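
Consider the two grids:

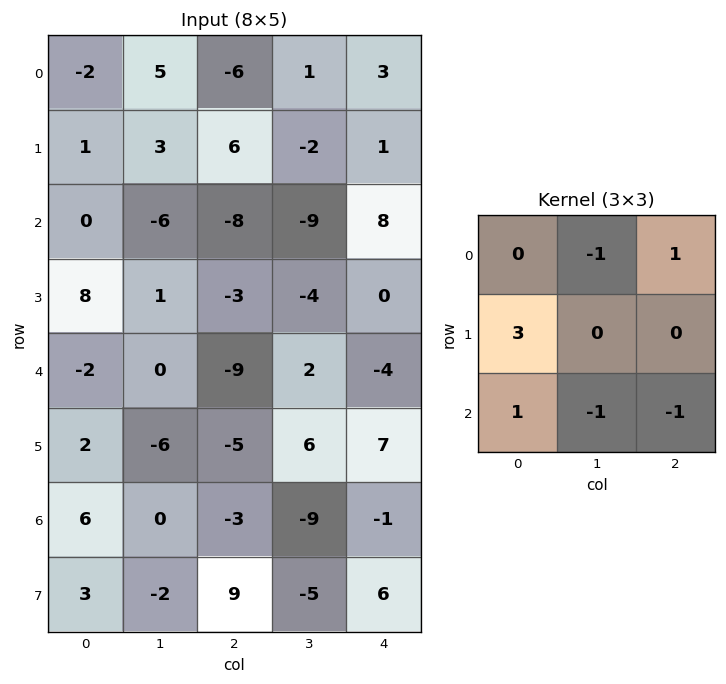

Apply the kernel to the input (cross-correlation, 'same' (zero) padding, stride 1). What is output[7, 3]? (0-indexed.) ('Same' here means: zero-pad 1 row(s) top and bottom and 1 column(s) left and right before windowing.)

35

The receptive field on the zero-padded input at this output position is [-3 -9 -1 / 9 -5 6 / 0 0 0]. Elementwise product with the kernel and sum: -9·-1 + -1·1 + 9·3 + 0·1 + 0·-1 + 0·-1.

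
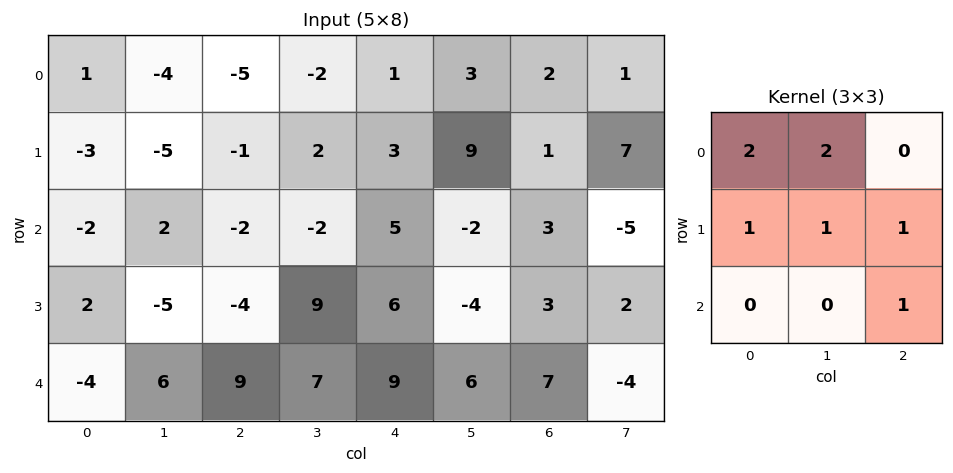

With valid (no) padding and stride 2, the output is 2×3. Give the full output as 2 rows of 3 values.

-17 -5 24
2 12 18

Output[0,0]: The receptive field on the input at this output position is [1 -4 -5 / -3 -5 -1 / -2 2 -2]. Elementwise product with the kernel and sum: 1·2 + -4·2 + -3·1 + -5·1 + -1·1 + -2·1.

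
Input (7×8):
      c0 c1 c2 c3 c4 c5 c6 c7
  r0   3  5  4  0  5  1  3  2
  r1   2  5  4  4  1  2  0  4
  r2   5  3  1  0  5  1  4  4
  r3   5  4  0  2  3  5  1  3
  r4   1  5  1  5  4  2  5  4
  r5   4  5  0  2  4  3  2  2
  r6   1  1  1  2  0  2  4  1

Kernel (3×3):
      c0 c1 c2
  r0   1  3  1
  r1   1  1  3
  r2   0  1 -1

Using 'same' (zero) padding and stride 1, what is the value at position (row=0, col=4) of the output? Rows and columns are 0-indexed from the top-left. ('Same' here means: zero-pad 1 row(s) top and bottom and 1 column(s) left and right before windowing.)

7

The receptive field on the zero-padded input at this output position is [0 0 0 / 0 5 1 / 4 1 2]. Elementwise product with the kernel and sum: 0·1 + 0·3 + 0·1 + 0·1 + 5·1 + 1·3 + 1·1 + 2·-1.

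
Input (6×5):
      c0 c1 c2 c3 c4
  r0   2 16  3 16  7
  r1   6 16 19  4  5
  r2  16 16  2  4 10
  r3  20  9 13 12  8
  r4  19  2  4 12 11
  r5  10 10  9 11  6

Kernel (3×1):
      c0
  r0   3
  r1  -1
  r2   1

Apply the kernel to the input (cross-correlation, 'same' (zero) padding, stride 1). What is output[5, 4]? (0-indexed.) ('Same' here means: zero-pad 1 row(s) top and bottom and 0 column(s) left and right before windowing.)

27

The receptive field on the zero-padded input at this output position is [11 / 6 / 0]. Elementwise product with the kernel and sum: 11·3 + 6·-1 + 0·1.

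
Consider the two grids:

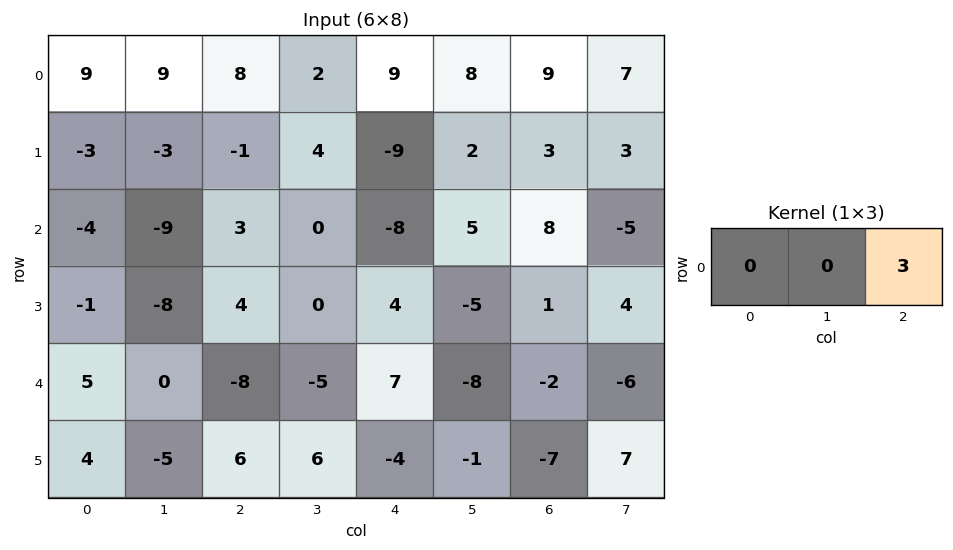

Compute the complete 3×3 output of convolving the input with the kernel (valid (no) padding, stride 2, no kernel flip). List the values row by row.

Output[0,0]: The receptive field on the input at this output position is [9 9 8]. Elementwise product with the kernel and sum: 8·3.

24 27 27
9 -24 24
-24 21 -6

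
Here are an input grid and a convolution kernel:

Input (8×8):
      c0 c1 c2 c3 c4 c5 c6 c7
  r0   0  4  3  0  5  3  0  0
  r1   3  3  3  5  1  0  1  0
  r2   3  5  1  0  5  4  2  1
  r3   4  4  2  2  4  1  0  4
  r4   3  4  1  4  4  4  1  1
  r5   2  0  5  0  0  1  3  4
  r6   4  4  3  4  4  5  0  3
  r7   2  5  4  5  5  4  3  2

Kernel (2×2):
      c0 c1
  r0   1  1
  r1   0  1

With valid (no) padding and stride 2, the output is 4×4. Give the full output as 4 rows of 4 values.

7 8 8 0
12 3 10 7
7 5 9 6
13 12 13 5

Output[0,0]: The receptive field on the input at this output position is [0 4 / 3 3]. Elementwise product with the kernel and sum: 0·1 + 4·1 + 3·1.
Output[0,1]: The receptive field on the input at this output position is [3 0 / 3 5]. Elementwise product with the kernel and sum: 3·1 + 0·1 + 5·1.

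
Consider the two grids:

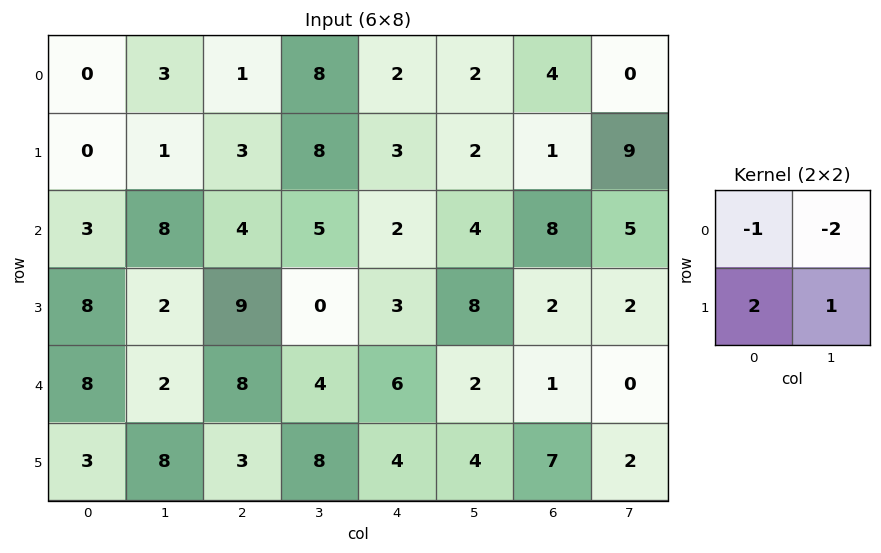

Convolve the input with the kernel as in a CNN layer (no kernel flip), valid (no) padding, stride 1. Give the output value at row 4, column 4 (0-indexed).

The receptive field on the input at this output position is [6 2 / 4 4]. Elementwise product with the kernel and sum: 6·-1 + 2·-2 + 4·2 + 4·1.

2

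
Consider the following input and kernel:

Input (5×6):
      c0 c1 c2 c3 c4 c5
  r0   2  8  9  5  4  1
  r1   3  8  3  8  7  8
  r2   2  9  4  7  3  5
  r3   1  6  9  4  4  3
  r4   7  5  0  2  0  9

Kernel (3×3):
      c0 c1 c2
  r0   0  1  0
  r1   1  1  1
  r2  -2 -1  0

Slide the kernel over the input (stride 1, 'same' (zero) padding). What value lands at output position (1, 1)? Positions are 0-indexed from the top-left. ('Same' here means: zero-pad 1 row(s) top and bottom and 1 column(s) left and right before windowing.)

9

The receptive field on the zero-padded input at this output position is [2 8 9 / 3 8 3 / 2 9 4]. Elementwise product with the kernel and sum: 8·1 + 3·1 + 8·1 + 3·1 + 2·-2 + 9·-1.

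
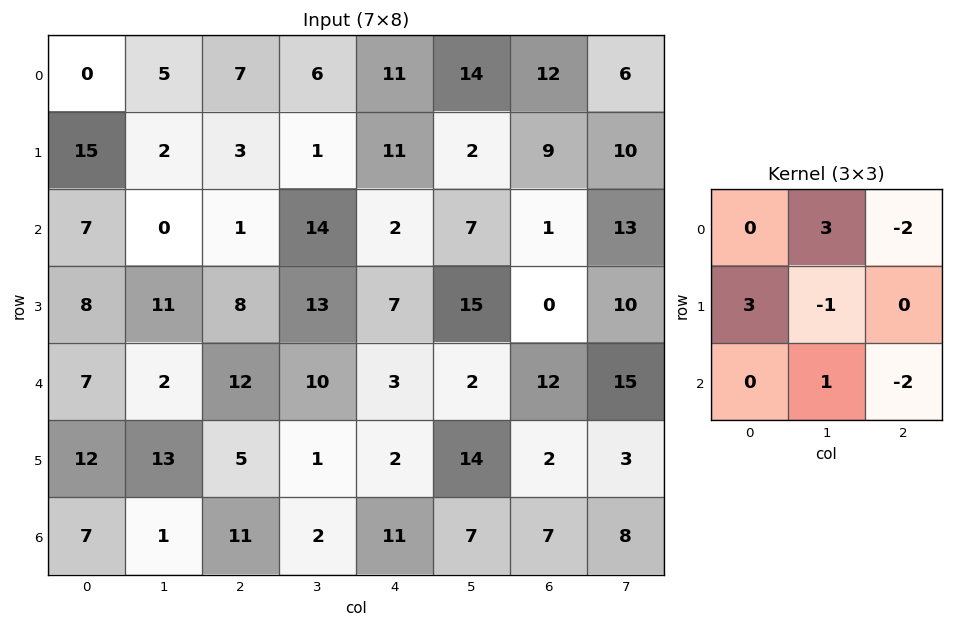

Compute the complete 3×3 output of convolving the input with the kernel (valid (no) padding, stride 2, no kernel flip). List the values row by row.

Output[0,0]: The receptive field on the input at this output position is [0 5 7 / 15 2 3 / 7 0 1]. Elementwise product with the kernel and sum: 5·3 + 7·-2 + 15·3 + 2·-1 + 0·1 + 1·-2.
Output[0,1]: The receptive field on the input at this output position is [7 6 11 / 3 1 11 / 1 14 2]. Elementwise product with the kernel and sum: 6·3 + 11·-2 + 3·3 + 1·-1 + 14·1 + 2·-2.

42 14 54
-11 53 3
-16 18 -33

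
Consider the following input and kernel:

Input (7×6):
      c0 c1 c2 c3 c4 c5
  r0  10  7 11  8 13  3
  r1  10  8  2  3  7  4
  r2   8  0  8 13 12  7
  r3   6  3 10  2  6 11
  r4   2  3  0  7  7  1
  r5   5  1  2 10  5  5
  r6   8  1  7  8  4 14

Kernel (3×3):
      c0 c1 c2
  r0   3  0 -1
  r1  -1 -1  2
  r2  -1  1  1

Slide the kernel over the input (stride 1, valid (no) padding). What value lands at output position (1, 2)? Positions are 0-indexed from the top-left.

0

The receptive field on the input at this output position is [2 3 7 / 8 13 12 / 10 2 6]. Elementwise product with the kernel and sum: 2·3 + 7·-1 + 8·-1 + 13·-1 + 12·2 + 10·-1 + 2·1 + 6·1.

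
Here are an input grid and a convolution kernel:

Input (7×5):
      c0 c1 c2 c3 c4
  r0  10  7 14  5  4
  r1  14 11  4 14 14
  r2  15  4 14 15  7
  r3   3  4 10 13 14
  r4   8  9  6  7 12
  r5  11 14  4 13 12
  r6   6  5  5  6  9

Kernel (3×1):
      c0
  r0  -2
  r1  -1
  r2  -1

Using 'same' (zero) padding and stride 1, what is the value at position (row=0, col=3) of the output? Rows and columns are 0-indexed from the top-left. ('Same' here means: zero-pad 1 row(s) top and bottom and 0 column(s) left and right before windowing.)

-19

The receptive field on the zero-padded input at this output position is [0 / 5 / 14]. Elementwise product with the kernel and sum: 0·-2 + 5·-1 + 14·-1.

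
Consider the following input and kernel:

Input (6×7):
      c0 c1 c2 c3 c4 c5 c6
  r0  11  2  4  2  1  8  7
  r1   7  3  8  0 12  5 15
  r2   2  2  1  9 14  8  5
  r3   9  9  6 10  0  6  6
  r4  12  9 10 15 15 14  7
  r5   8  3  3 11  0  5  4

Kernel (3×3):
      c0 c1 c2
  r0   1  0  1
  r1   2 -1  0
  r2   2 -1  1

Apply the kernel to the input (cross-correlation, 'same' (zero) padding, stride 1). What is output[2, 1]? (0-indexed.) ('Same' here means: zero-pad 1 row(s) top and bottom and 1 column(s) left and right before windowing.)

The receptive field on the zero-padded input at this output position is [7 3 8 / 2 2 1 / 9 9 6]. Elementwise product with the kernel and sum: 7·1 + 8·1 + 2·2 + 2·-1 + 9·2 + 9·-1 + 6·1.

32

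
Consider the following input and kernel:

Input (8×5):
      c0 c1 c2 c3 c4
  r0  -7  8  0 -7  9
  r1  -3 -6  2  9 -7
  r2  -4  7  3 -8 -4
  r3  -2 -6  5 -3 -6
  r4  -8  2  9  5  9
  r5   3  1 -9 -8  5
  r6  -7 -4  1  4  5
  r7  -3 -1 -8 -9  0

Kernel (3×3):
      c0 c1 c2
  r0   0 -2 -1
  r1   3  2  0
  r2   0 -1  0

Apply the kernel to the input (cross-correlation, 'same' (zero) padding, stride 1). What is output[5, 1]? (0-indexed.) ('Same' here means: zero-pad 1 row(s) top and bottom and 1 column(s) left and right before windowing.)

2

The receptive field on the zero-padded input at this output position is [-8 2 9 / 3 1 -9 / -7 -4 1]. Elementwise product with the kernel and sum: 2·-2 + 9·-1 + 3·3 + 1·2 + -4·-1.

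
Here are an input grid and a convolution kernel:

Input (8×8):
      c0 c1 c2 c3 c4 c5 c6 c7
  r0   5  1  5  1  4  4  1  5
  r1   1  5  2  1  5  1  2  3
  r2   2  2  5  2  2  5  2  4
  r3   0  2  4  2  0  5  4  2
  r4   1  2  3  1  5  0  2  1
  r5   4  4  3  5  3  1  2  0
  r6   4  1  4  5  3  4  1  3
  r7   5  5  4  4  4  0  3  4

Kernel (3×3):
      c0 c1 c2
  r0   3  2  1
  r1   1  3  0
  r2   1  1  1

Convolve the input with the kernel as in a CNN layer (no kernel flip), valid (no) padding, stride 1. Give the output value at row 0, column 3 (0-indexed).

40

The receptive field on the input at this output position is [1 4 4 / 1 5 1 / 2 2 5]. Elementwise product with the kernel and sum: 1·3 + 4·2 + 4·1 + 1·1 + 5·3 + 2·1 + 2·1 + 5·1.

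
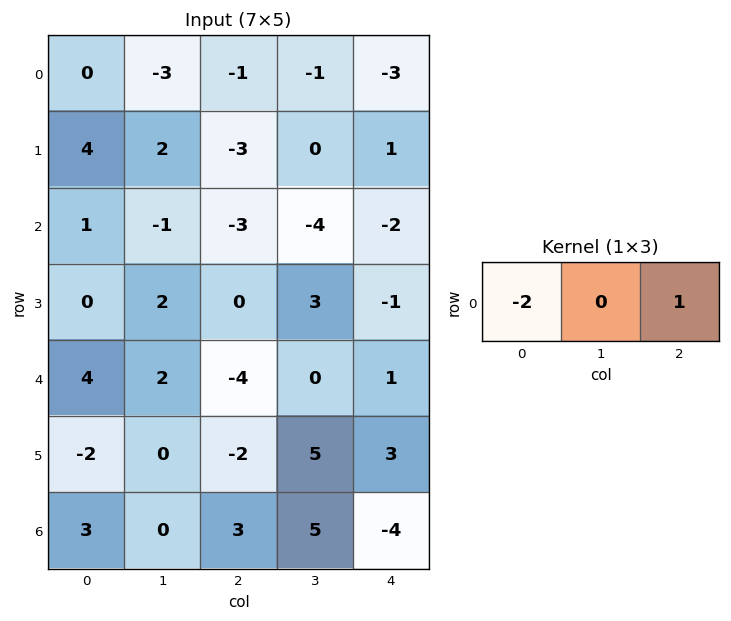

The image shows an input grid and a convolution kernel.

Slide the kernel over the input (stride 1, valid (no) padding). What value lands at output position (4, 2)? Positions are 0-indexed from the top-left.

The receptive field on the input at this output position is [-4 0 1]. Elementwise product with the kernel and sum: -4·-2 + 1·1.

9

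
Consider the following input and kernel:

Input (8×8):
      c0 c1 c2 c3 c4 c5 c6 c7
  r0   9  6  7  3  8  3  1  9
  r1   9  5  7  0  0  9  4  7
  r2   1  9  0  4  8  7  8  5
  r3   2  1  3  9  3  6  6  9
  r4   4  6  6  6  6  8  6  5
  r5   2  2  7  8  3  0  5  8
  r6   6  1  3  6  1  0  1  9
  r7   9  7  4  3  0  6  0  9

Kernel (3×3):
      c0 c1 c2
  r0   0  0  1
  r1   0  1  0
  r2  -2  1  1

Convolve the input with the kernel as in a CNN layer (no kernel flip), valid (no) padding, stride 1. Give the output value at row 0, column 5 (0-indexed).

The receptive field on the input at this output position is [3 1 9 / 9 4 7 / 7 8 5]. Elementwise product with the kernel and sum: 9·1 + 4·1 + 7·-2 + 8·1 + 5·1.

12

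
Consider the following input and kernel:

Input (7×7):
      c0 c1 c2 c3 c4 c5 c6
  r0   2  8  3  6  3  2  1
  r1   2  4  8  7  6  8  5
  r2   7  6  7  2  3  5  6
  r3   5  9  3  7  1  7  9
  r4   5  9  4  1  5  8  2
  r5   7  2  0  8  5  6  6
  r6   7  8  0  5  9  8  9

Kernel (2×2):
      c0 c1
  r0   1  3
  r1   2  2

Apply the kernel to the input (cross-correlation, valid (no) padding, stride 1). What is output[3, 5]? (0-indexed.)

The receptive field on the input at this output position is [7 9 / 8 2]. Elementwise product with the kernel and sum: 7·1 + 9·3 + 8·2 + 2·2.

54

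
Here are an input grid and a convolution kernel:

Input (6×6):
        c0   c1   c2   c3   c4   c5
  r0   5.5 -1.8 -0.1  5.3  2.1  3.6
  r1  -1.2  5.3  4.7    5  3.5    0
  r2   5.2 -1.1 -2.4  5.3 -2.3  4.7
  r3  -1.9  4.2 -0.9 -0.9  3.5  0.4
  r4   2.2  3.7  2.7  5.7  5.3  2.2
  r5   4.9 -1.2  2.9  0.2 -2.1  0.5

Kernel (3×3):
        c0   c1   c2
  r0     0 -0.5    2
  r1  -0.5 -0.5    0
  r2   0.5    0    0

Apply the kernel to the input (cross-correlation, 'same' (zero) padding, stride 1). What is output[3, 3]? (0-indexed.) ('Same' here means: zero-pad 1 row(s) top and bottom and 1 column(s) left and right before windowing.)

The receptive field on the zero-padded input at this output position is [-2.4 5.3 -2.3 / -0.9 -0.9 3.5 / 2.7 5.7 5.3]. Elementwise product with the kernel and sum: 5.3·-0.5 + -2.3·2 + -0.9·-0.5 + -0.9·-0.5 + 2.7·0.5.

-5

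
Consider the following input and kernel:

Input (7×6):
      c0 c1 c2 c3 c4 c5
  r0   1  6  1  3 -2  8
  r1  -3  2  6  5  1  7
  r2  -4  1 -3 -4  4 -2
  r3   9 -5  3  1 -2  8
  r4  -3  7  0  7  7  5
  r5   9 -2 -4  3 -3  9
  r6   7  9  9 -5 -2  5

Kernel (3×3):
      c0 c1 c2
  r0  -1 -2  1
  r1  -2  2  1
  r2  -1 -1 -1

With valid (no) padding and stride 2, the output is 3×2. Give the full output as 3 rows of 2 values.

10 -7
-30 -5
-62 2

Output[0,0]: The receptive field on the input at this output position is [1 6 1 / -3 2 6 / -4 1 -3]. Elementwise product with the kernel and sum: 1·-1 + 6·-2 + 1·1 + -3·-2 + 2·2 + 6·1 + -4·-1 + 1·-1 + -3·-1.
Output[0,1]: The receptive field on the input at this output position is [1 3 -2 / 6 5 1 / -3 -4 4]. Elementwise product with the kernel and sum: 1·-1 + 3·-2 + -2·1 + 6·-2 + 5·2 + 1·1 + -3·-1 + -4·-1 + 4·-1.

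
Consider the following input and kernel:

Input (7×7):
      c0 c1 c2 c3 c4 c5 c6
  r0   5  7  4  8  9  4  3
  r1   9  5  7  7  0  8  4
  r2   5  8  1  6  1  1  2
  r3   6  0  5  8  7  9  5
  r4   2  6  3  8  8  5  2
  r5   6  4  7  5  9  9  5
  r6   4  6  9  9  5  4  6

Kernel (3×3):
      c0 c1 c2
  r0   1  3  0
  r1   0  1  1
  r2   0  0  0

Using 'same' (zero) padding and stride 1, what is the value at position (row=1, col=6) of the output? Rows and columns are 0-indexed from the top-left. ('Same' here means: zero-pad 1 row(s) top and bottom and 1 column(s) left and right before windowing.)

The receptive field on the zero-padded input at this output position is [4 3 0 / 8 4 0 / 1 2 0]. Elementwise product with the kernel and sum: 4·1 + 3·3 + 4·1 + 0·1.

17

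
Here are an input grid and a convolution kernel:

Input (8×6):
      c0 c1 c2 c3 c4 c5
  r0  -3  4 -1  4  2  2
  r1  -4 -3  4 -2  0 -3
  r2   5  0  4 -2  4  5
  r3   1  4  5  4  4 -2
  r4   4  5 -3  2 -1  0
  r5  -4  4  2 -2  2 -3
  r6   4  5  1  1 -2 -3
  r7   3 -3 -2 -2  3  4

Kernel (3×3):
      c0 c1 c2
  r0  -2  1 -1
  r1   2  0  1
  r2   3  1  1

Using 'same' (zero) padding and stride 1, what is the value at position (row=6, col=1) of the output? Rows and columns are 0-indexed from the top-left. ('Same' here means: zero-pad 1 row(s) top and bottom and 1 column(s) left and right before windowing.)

The receptive field on the zero-padded input at this output position is [-4 4 2 / 4 5 1 / 3 -3 -2]. Elementwise product with the kernel and sum: -4·-2 + 4·1 + 2·-1 + 4·2 + 1·1 + 3·3 + -3·1 + -2·1.

23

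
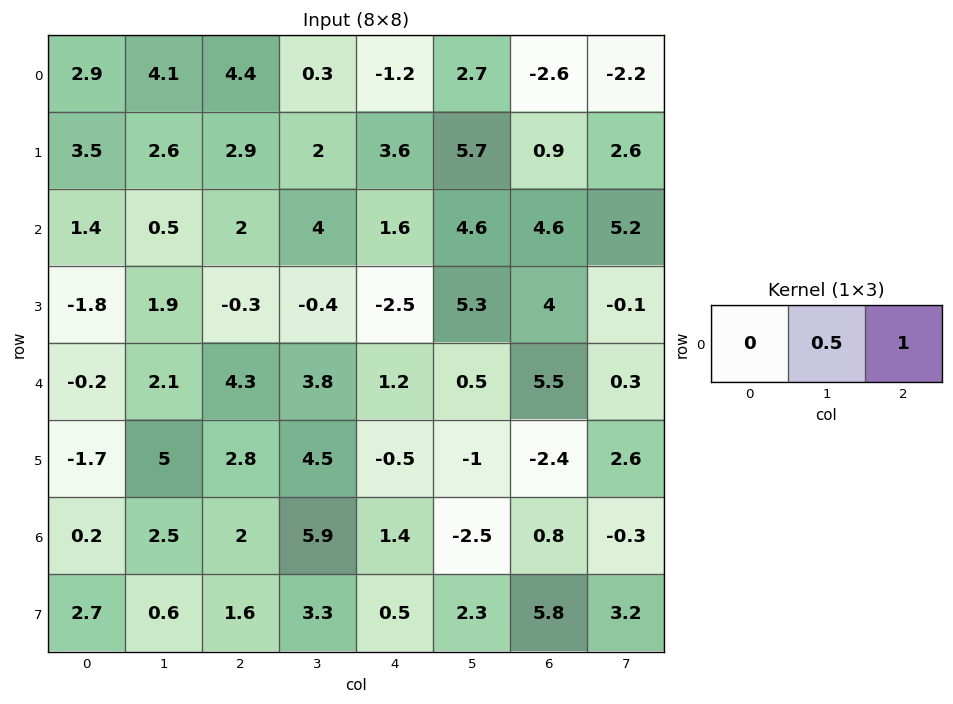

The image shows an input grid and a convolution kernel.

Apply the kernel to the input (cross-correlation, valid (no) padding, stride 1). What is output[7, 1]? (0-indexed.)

4.1

The receptive field on the input at this output position is [0.6 1.6 3.3]. Elementwise product with the kernel and sum: 1.6·0.5 + 3.3·1.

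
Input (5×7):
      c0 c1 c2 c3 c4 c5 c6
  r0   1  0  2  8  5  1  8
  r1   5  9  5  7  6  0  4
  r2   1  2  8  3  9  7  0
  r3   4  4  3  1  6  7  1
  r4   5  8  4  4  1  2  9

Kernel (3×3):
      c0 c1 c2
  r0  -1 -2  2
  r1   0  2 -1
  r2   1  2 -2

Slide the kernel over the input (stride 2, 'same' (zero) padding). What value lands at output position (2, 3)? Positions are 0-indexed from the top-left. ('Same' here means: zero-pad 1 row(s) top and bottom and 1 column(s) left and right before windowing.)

The receptive field on the zero-padded input at this output position is [7 1 0 / 2 9 0 / 0 0 0]. Elementwise product with the kernel and sum: 7·-1 + 1·-2 + 0·2 + 9·2 + 0·-1 + 0·1 + 0·2 + 0·-2.

9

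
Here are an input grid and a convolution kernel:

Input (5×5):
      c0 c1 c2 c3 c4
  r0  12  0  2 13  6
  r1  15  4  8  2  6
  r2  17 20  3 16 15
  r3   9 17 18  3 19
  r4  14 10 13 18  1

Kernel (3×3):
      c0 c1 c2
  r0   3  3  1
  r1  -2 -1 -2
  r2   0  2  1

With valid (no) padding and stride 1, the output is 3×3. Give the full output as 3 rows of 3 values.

Output[0,0]: The receptive field on the input at this output position is [12 0 2 / 15 4 8 / 17 20 3]. Elementwise product with the kernel and sum: 12·3 + 0·3 + 2·1 + 15·-2 + 4·-1 + 8·-2 + 20·2 + 3·1.

31 21 68
57 2 9
76 71 32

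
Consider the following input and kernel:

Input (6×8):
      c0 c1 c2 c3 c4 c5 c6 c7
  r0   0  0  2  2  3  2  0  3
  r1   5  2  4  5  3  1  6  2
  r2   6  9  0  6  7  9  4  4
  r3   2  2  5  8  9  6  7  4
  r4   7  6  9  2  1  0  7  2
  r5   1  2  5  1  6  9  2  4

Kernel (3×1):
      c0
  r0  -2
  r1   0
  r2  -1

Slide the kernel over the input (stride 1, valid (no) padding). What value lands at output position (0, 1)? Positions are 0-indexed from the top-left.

-9

The receptive field on the input at this output position is [0 / 2 / 9]. Elementwise product with the kernel and sum: 0·-2 + 9·-1.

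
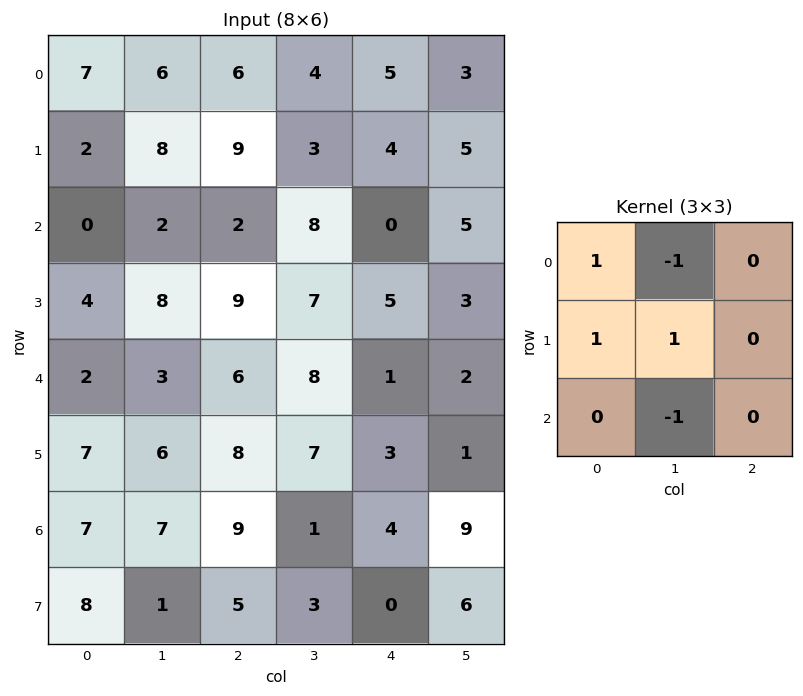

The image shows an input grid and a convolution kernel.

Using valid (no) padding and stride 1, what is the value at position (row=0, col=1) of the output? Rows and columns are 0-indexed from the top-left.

15

The receptive field on the input at this output position is [6 6 4 / 8 9 3 / 2 2 8]. Elementwise product with the kernel and sum: 6·1 + 6·-1 + 8·1 + 9·1 + 2·-1.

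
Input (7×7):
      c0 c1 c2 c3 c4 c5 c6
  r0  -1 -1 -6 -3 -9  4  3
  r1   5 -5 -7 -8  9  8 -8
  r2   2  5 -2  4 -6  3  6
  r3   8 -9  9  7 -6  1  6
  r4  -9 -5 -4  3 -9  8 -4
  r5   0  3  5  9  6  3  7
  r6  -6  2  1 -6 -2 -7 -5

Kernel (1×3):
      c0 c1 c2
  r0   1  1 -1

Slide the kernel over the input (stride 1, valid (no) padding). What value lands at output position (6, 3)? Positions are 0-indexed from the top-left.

The receptive field on the input at this output position is [-6 -2 -7]. Elementwise product with the kernel and sum: -6·1 + -2·1 + -7·-1.

-1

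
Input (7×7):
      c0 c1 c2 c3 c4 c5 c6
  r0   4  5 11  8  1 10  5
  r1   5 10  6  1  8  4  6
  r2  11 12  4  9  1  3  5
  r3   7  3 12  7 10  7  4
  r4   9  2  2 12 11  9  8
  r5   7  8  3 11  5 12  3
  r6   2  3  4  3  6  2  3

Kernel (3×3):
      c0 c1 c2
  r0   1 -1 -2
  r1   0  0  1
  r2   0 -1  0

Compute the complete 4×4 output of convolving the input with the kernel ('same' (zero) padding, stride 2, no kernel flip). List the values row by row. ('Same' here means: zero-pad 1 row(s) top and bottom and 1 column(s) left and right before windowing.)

Output[0,0]: The receptive field on the zero-padded input at this output position is [0 0 0 / 0 4 5 / 0 5 10]. Elementwise product with the kernel and sum: 0·1 + 0·-1 + 0·-2 + 5·1 + 5·-1.

0 2 2 -6
-20 -1 -22 -6
-18 -14 -13 0
-20 -14 -16 9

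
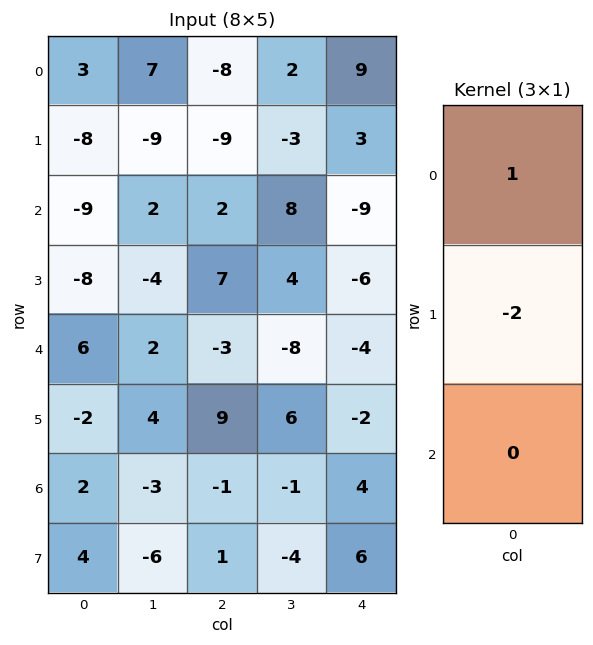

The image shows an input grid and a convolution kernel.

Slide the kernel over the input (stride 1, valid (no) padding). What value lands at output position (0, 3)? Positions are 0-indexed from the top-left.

The receptive field on the input at this output position is [2 / -3 / 8]. Elementwise product with the kernel and sum: 2·1 + -3·-2.

8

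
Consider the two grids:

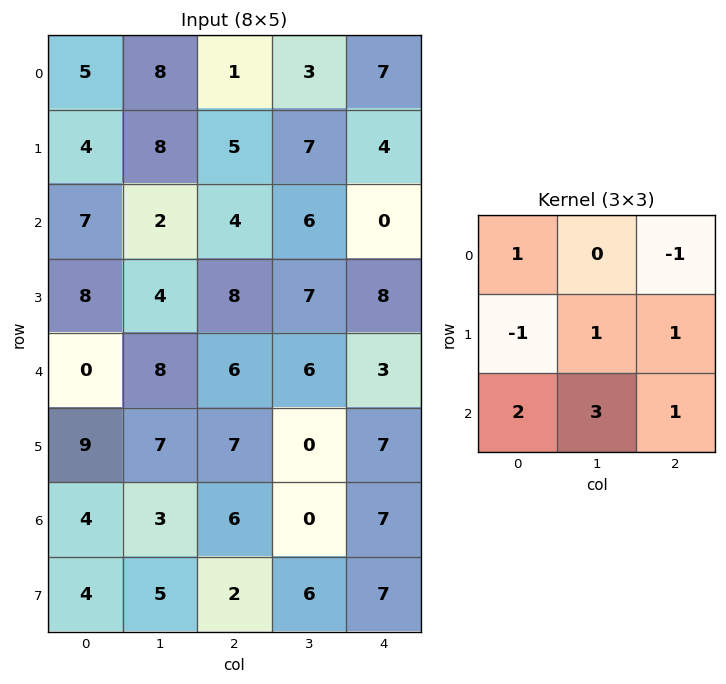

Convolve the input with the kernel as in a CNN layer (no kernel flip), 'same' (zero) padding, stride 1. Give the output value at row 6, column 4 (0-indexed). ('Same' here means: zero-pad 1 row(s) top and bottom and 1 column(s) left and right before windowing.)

The receptive field on the zero-padded input at this output position is [0 7 0 / 0 7 0 / 6 7 0]. Elementwise product with the kernel and sum: 0·1 + 0·-1 + 0·-1 + 7·1 + 0·1 + 6·2 + 7·3 + 0·1.

40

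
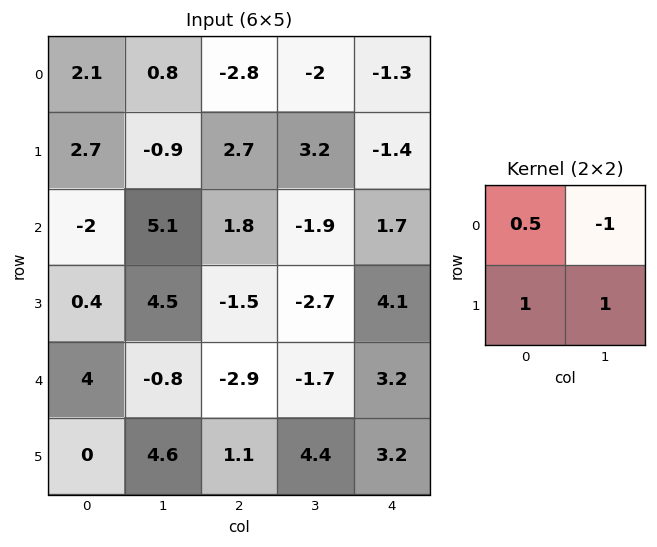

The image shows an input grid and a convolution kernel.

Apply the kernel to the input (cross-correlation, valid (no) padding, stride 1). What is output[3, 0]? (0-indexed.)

The receptive field on the input at this output position is [0.4 4.5 / 4 -0.8]. Elementwise product with the kernel and sum: 0.4·0.5 + 4.5·-1 + 4·1 + -0.8·1.

-1.1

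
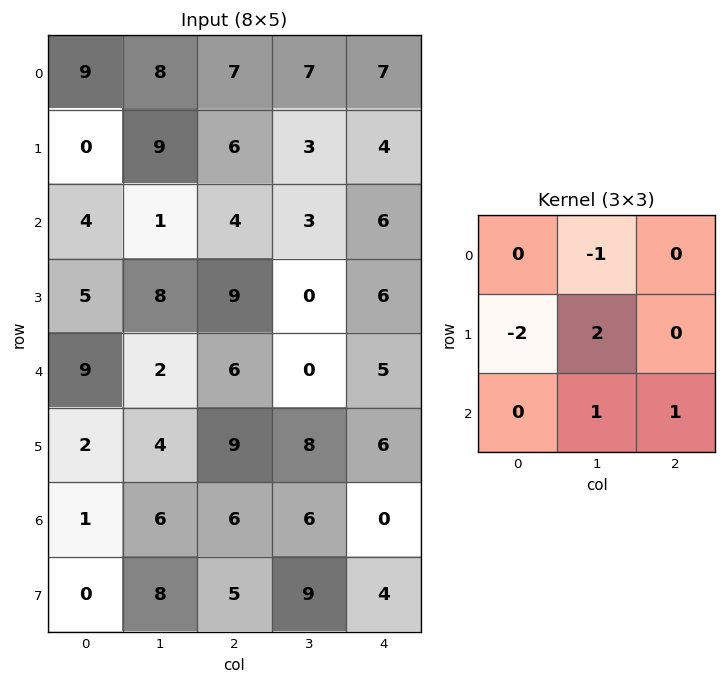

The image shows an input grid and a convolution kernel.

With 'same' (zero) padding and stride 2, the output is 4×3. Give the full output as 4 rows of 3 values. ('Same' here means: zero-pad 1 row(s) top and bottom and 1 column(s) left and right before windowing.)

27 7 4
21 9 8
19 16 10
8 5 -14

Output[0,0]: The receptive field on the zero-padded input at this output position is [0 0 0 / 0 9 8 / 0 0 9]. Elementwise product with the kernel and sum: 0·-1 + 0·-2 + 9·2 + 0·1 + 9·1.
Output[0,1]: The receptive field on the zero-padded input at this output position is [0 0 0 / 8 7 7 / 9 6 3]. Elementwise product with the kernel and sum: 0·-1 + 8·-2 + 7·2 + 6·1 + 3·1.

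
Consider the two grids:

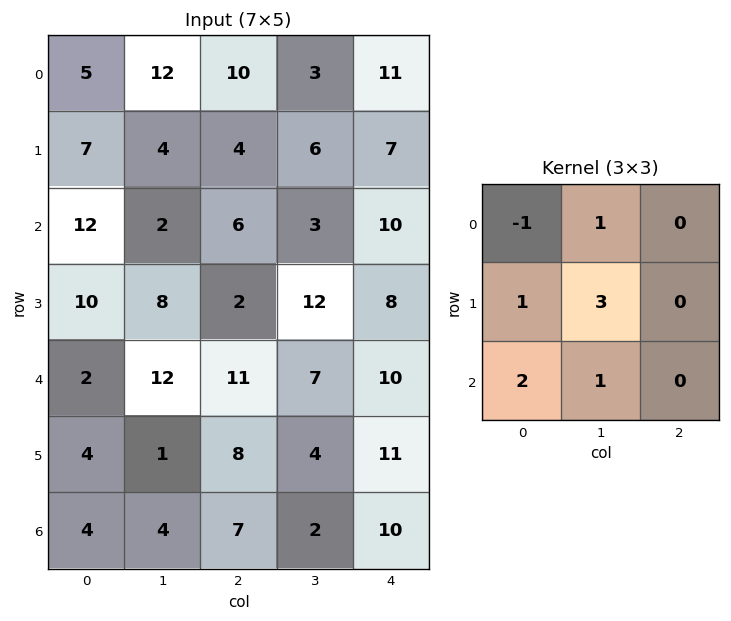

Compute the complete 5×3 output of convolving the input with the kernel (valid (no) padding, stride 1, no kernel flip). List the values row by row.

Output[0,0]: The receptive field on the input at this output position is [5 12 10 / 7 4 4 / 12 2 6]. Elementwise product with the kernel and sum: 5·-1 + 12·1 + 7·1 + 4·3 + 12·2 + 2·1.
Output[0,1]: The receptive field on the input at this output position is [12 10 3 / 4 4 6 / 2 6 3]. Elementwise product with the kernel and sum: 12·-1 + 10·1 + 4·1 + 4·3 + 2·2 + 6·1.

52 24 30
43 38 33
40 53 64
45 49 62
29 39 32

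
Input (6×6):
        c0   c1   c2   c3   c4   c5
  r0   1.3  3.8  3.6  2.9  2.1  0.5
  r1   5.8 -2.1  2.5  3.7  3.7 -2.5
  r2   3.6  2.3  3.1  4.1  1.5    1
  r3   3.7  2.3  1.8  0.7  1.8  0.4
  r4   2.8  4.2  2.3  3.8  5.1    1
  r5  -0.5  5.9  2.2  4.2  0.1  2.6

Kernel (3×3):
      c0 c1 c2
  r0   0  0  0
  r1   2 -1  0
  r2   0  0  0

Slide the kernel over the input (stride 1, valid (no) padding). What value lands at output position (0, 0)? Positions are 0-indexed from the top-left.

13.7

The receptive field on the input at this output position is [1.3 3.8 3.6 / 5.8 -2.1 2.5 / 3.6 2.3 3.1]. Elementwise product with the kernel and sum: 5.8·2 + -2.1·-1.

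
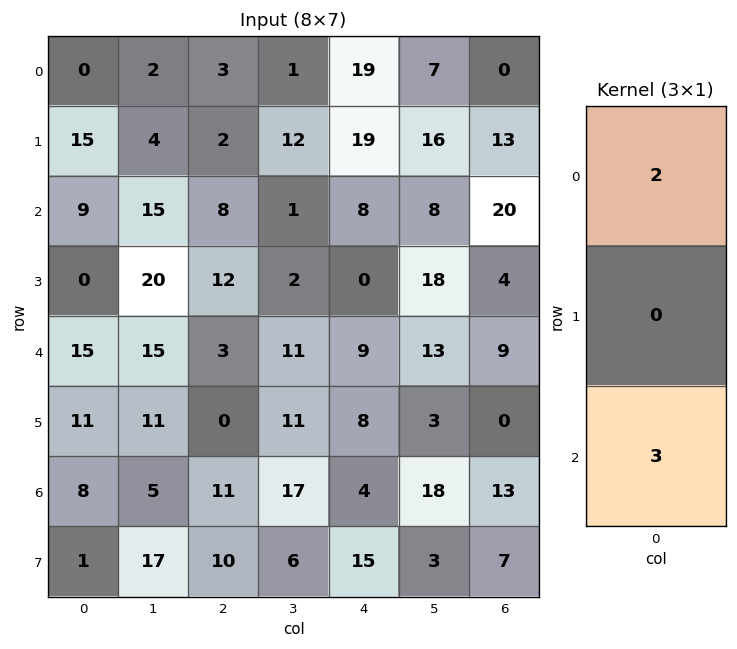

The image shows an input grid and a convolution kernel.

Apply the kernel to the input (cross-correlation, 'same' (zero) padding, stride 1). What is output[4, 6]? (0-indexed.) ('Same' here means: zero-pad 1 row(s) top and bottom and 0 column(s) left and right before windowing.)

The receptive field on the zero-padded input at this output position is [4 / 9 / 0]. Elementwise product with the kernel and sum: 4·2 + 0·3.

8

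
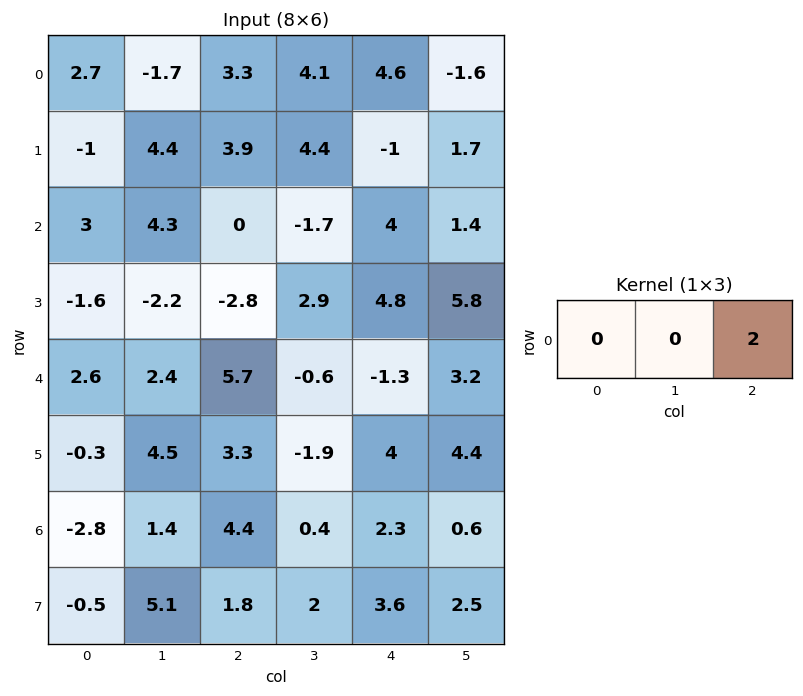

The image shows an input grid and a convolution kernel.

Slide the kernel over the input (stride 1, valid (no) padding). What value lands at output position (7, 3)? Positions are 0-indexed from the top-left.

5

The receptive field on the input at this output position is [2 3.6 2.5]. Elementwise product with the kernel and sum: 2.5·2.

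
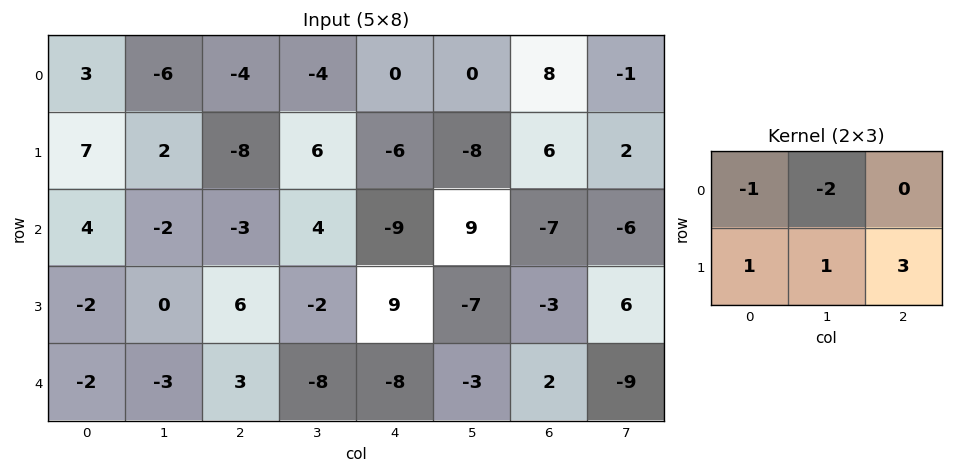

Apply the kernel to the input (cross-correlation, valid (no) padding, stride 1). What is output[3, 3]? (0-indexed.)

-41

The receptive field on the input at this output position is [-2 9 -7 / -8 -8 -3]. Elementwise product with the kernel and sum: -2·-1 + 9·-2 + -8·1 + -8·1 + -3·3.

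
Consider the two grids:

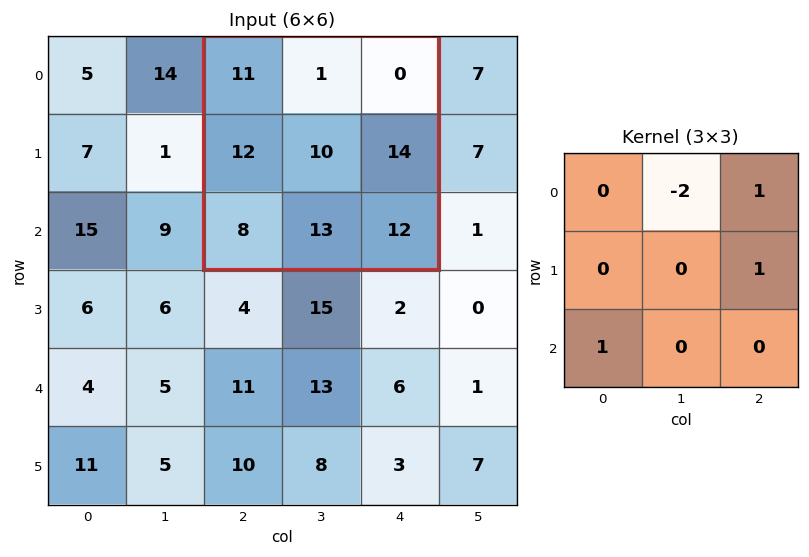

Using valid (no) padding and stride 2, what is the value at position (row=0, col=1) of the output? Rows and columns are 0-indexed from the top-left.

20

The receptive field on the input at this output position is [11 1 0 / 12 10 14 / 8 13 12]. Elementwise product with the kernel and sum: 1·-2 + 0·1 + 14·1 + 8·1.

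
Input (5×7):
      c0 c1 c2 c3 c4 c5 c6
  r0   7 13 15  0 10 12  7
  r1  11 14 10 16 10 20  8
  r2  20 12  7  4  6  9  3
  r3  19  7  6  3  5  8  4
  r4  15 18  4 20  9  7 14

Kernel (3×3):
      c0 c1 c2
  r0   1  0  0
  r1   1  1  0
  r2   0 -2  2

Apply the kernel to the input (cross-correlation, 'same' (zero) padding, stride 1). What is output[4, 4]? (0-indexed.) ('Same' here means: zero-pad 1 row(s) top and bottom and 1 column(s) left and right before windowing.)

32

The receptive field on the zero-padded input at this output position is [3 5 8 / 20 9 7 / 0 0 0]. Elementwise product with the kernel and sum: 3·1 + 20·1 + 9·1 + 0·-2 + 0·2.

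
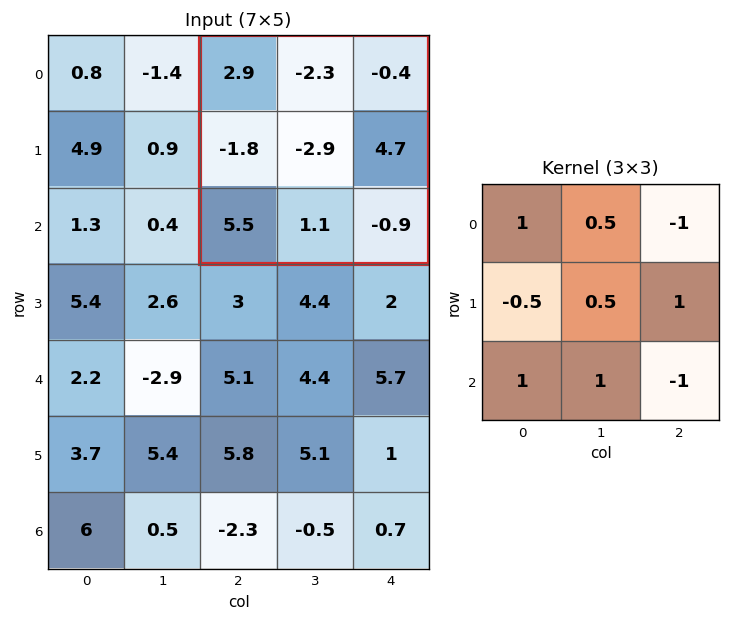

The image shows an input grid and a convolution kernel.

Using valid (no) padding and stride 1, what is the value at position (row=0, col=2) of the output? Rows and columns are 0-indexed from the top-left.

13.8

The receptive field on the input at this output position is [2.9 -2.3 -0.4 / -1.8 -2.9 4.7 / 5.5 1.1 -0.9]. Elementwise product with the kernel and sum: 2.9·1 + -2.3·0.5 + -0.4·-1 + -1.8·-0.5 + -2.9·0.5 + 4.7·1 + 5.5·1 + 1.1·1 + -0.9·-1.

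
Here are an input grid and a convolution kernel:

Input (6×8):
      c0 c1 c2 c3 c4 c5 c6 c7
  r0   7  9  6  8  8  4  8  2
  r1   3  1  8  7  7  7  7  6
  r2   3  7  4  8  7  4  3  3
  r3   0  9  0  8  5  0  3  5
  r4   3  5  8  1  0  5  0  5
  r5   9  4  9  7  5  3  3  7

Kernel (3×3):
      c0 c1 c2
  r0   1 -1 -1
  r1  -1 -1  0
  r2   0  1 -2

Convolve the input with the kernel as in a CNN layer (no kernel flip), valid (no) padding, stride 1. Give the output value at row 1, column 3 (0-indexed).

The receptive field on the input at this output position is [7 7 7 / 8 7 4 / 8 5 0]. Elementwise product with the kernel and sum: 7·1 + 7·-1 + 7·-1 + 8·-1 + 7·-1 + 5·1 + 0·-2.

-17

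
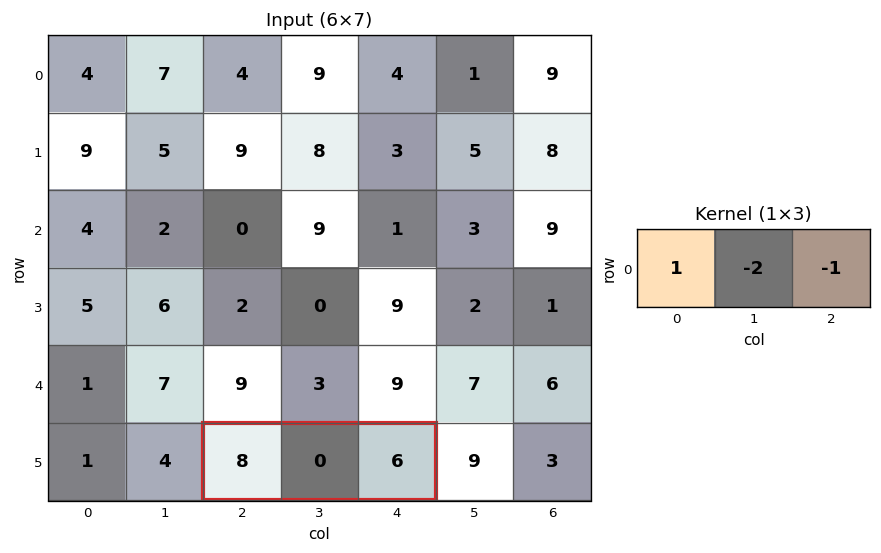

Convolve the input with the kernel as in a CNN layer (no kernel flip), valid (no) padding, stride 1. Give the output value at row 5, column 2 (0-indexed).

2

The receptive field on the input at this output position is [8 0 6]. Elementwise product with the kernel and sum: 8·1 + 0·-2 + 6·-1.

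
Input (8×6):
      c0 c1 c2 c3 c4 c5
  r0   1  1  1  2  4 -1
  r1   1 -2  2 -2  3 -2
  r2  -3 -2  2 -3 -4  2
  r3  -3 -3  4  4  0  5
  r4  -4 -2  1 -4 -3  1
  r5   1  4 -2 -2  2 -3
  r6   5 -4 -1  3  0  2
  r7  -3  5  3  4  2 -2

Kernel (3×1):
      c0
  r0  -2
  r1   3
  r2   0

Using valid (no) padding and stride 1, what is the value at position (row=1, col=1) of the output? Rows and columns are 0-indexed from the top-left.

The receptive field on the input at this output position is [-2 / -2 / -3]. Elementwise product with the kernel and sum: -2·-2 + -2·3.

-2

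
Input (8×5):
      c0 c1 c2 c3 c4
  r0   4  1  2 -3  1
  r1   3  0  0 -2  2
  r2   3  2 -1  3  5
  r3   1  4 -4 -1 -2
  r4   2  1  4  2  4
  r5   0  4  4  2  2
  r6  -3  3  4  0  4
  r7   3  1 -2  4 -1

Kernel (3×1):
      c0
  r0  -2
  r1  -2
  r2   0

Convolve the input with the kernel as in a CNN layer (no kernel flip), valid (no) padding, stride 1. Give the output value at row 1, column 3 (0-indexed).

The receptive field on the input at this output position is [-2 / 3 / -1]. Elementwise product with the kernel and sum: -2·-2 + 3·-2.

-2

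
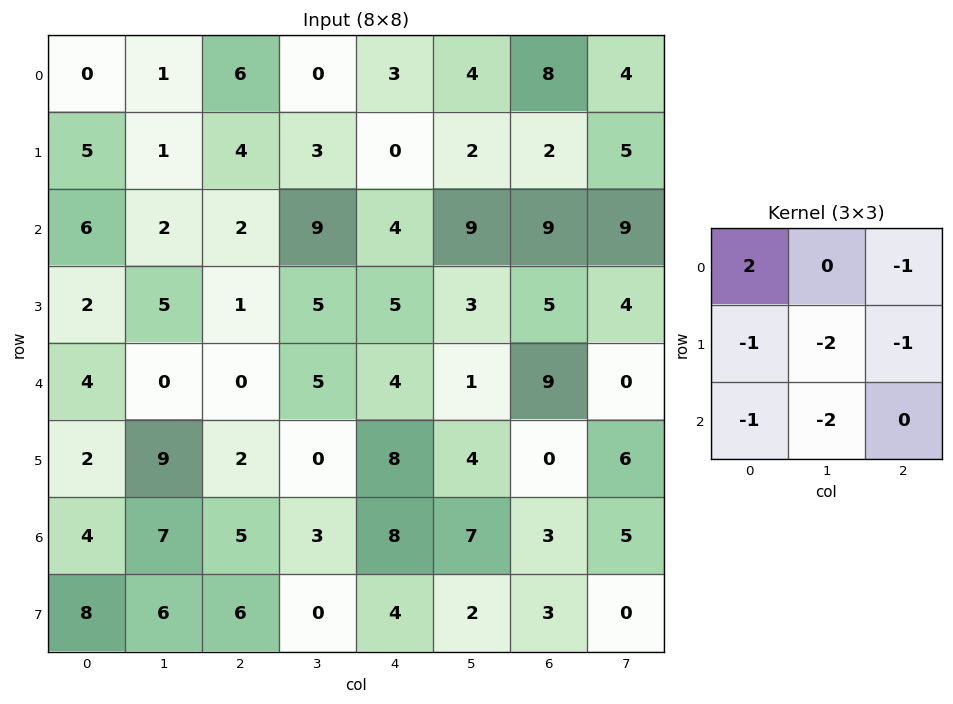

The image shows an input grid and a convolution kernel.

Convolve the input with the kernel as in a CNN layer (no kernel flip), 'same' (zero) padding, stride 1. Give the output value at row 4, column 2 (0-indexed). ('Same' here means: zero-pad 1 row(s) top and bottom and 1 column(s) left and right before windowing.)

The receptive field on the zero-padded input at this output position is [5 1 5 / 0 0 5 / 9 2 0]. Elementwise product with the kernel and sum: 5·2 + 5·-1 + 0·-1 + 0·-2 + 5·-1 + 9·-1 + 2·-2.

-13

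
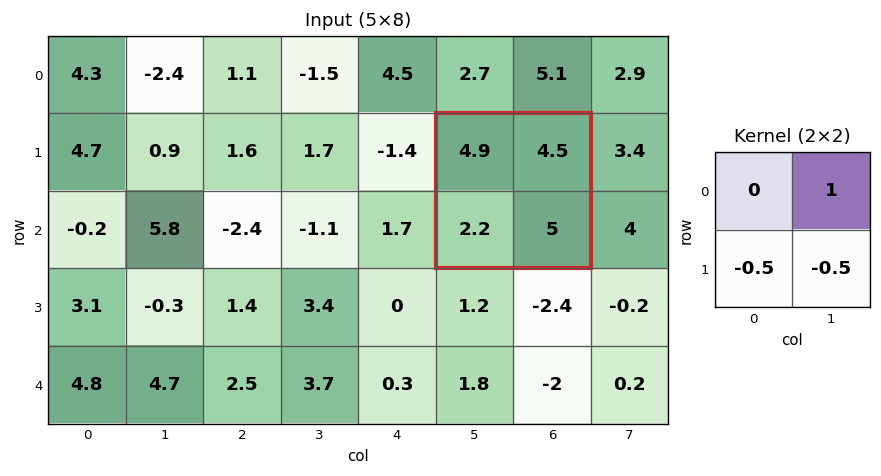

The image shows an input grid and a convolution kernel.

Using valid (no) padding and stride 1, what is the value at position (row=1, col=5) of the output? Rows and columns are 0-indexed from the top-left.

The receptive field on the input at this output position is [4.9 4.5 / 2.2 5]. Elementwise product with the kernel and sum: 4.5·1 + 2.2·-0.5 + 5·-0.5.

0.9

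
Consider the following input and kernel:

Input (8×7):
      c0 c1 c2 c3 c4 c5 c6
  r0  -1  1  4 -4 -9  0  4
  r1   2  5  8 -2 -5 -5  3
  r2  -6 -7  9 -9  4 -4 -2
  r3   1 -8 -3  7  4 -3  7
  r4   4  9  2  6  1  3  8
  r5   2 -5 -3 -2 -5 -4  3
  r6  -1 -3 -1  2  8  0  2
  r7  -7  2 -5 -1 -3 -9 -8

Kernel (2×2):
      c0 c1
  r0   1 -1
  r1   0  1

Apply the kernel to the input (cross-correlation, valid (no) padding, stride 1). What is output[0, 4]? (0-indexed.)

The receptive field on the input at this output position is [-9 0 / -5 -5]. Elementwise product with the kernel and sum: -9·1 + 0·-1 + -5·1.

-14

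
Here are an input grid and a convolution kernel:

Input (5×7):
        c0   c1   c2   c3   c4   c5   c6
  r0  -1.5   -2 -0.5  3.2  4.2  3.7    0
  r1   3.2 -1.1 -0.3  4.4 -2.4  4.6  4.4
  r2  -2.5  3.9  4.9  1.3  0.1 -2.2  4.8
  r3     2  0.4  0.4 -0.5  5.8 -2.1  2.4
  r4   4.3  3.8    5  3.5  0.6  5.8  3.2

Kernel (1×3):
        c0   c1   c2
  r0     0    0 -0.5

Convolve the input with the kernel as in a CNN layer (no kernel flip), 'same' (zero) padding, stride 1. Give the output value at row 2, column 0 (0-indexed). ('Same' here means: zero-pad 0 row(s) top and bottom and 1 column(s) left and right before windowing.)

The receptive field on the zero-padded input at this output position is [0 -2.5 3.9]. Elementwise product with the kernel and sum: 3.9·-0.5.

-1.95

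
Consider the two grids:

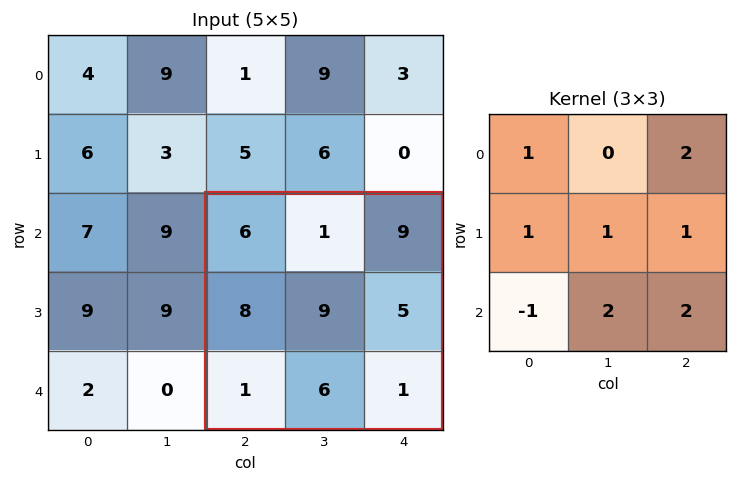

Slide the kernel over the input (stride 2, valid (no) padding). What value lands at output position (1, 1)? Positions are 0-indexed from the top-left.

59

The receptive field on the input at this output position is [6 1 9 / 8 9 5 / 1 6 1]. Elementwise product with the kernel and sum: 6·1 + 9·2 + 8·1 + 9·1 + 5·1 + 1·-1 + 6·2 + 1·2.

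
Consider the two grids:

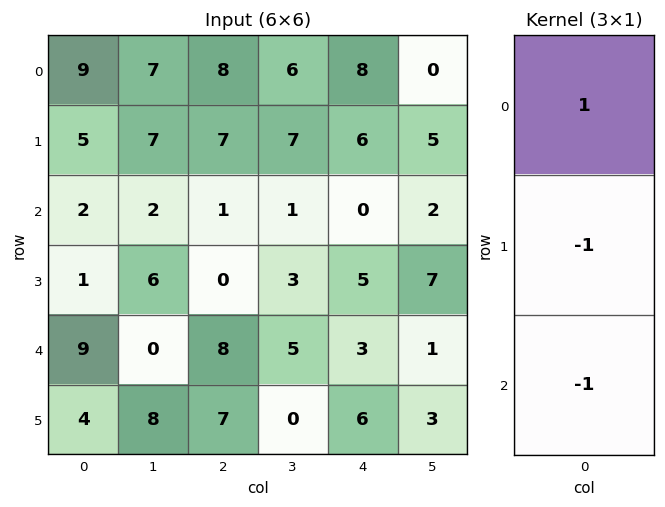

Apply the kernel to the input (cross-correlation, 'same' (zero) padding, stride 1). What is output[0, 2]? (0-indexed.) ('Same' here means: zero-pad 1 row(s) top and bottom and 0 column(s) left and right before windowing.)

The receptive field on the zero-padded input at this output position is [0 / 8 / 7]. Elementwise product with the kernel and sum: 0·1 + 8·-1 + 7·-1.

-15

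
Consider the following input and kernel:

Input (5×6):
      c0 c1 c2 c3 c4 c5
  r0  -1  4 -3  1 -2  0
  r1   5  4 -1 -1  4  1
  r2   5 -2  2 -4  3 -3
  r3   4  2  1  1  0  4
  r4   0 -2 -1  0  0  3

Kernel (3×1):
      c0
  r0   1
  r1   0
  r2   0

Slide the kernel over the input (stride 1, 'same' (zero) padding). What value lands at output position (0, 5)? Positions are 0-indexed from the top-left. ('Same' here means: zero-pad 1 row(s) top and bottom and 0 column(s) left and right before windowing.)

The receptive field on the zero-padded input at this output position is [0 / 0 / 1]. Elementwise product with the kernel and sum: 0·1.

0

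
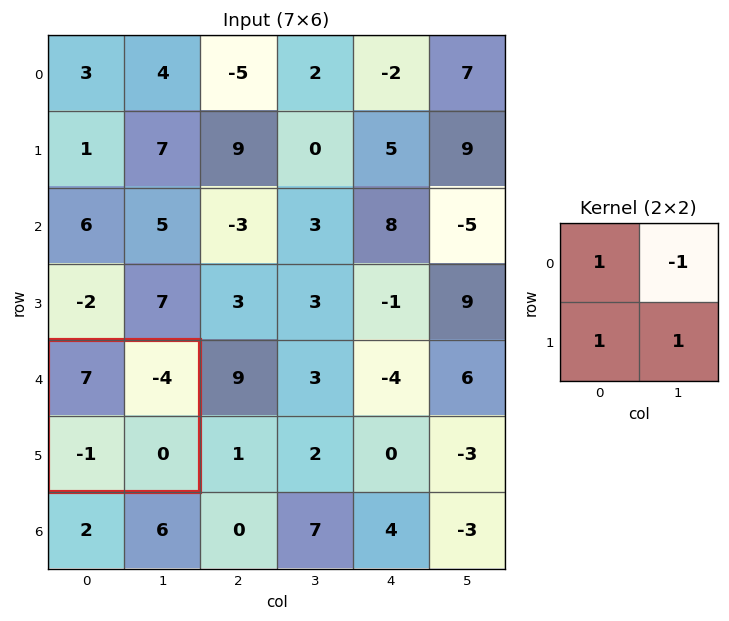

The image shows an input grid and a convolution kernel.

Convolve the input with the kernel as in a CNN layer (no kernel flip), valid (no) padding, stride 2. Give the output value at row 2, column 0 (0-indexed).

10

The receptive field on the input at this output position is [7 -4 / -1 0]. Elementwise product with the kernel and sum: 7·1 + -4·-1 + -1·1 + 0·1.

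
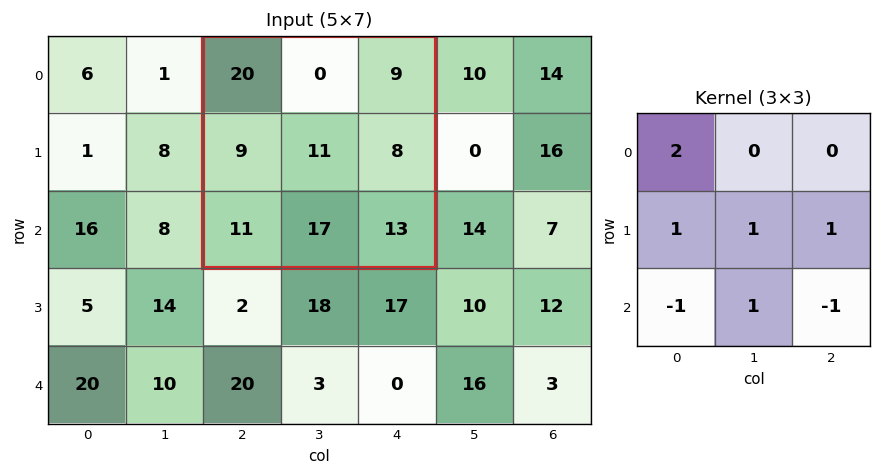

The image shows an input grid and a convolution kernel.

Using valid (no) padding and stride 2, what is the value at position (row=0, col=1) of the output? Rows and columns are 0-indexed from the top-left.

61

The receptive field on the input at this output position is [20 0 9 / 9 11 8 / 11 17 13]. Elementwise product with the kernel and sum: 20·2 + 9·1 + 11·1 + 8·1 + 11·-1 + 17·1 + 13·-1.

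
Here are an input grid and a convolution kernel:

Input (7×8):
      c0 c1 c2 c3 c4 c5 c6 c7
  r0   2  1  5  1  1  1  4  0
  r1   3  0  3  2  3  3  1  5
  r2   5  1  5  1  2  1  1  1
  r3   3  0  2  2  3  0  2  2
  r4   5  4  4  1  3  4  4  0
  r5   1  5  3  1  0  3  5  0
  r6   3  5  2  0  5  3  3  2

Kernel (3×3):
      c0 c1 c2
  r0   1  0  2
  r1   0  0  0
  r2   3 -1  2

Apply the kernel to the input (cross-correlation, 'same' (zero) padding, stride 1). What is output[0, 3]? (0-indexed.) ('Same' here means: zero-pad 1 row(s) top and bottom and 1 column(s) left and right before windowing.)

The receptive field on the zero-padded input at this output position is [0 0 0 / 5 1 1 / 3 2 3]. Elementwise product with the kernel and sum: 0·1 + 0·2 + 3·3 + 2·-1 + 3·2.

13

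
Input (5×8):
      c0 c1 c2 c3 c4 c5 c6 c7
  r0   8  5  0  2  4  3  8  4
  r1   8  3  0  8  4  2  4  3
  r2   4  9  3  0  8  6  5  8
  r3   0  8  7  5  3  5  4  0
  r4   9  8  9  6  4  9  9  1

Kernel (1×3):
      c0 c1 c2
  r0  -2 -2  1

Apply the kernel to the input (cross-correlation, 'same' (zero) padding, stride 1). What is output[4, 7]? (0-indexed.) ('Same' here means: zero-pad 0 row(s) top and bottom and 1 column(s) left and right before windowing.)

The receptive field on the zero-padded input at this output position is [9 1 0]. Elementwise product with the kernel and sum: 9·-2 + 1·-2 + 0·1.

-20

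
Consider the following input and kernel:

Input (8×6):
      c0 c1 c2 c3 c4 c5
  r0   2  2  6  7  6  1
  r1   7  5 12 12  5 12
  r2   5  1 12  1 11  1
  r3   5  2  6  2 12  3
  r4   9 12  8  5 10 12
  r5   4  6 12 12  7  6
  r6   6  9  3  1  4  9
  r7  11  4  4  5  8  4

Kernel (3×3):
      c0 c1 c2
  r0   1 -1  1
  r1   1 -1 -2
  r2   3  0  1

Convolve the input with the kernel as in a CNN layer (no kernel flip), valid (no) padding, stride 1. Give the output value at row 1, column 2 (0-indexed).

24

The receptive field on the input at this output position is [12 12 5 / 12 1 11 / 6 2 12]. Elementwise product with the kernel and sum: 12·1 + 12·-1 + 5·1 + 12·1 + 1·-1 + 11·-2 + 6·3 + 12·1.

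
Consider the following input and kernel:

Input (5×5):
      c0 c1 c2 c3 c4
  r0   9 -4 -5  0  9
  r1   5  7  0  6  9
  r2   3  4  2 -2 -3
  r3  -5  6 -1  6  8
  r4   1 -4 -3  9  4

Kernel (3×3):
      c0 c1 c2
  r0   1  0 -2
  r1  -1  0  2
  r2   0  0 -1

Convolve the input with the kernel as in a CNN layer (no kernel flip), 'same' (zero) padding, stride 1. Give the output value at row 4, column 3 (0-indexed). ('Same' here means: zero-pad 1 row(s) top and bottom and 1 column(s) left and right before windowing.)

-6

The receptive field on the zero-padded input at this output position is [-1 6 8 / -3 9 4 / 0 0 0]. Elementwise product with the kernel and sum: -1·1 + 8·-2 + -3·-1 + 4·2 + 0·-1.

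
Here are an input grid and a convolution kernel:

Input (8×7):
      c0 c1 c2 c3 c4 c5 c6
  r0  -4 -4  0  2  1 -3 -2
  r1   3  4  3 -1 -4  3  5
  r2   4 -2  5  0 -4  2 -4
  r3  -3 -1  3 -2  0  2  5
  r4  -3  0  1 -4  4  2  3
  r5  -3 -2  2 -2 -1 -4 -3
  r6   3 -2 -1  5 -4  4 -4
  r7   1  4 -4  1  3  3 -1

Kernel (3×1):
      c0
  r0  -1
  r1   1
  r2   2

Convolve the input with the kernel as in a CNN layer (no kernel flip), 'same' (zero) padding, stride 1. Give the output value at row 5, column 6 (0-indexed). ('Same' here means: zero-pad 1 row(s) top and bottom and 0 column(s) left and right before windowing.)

The receptive field on the zero-padded input at this output position is [3 / -3 / -4]. Elementwise product with the kernel and sum: 3·-1 + -3·1 + -4·2.

-14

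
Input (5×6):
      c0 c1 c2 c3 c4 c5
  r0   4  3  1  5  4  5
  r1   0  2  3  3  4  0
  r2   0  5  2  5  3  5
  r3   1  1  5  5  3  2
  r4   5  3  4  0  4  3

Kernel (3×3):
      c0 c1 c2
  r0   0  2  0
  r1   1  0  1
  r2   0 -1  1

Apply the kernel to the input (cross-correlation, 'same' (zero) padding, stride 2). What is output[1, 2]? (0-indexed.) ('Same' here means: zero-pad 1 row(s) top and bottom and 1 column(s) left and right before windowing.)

17

The receptive field on the zero-padded input at this output position is [3 4 0 / 5 3 5 / 5 3 2]. Elementwise product with the kernel and sum: 4·2 + 5·1 + 5·1 + 3·-1 + 2·1.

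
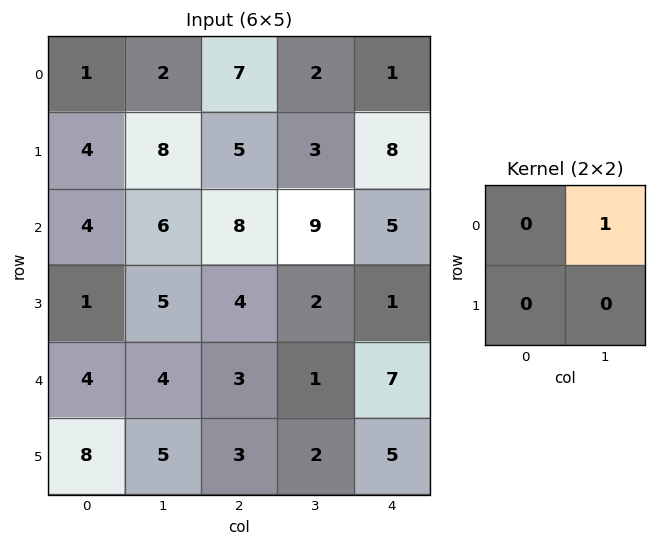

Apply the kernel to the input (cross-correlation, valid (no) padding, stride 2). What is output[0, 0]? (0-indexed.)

The receptive field on the input at this output position is [1 2 / 4 8]. Elementwise product with the kernel and sum: 2·1.

2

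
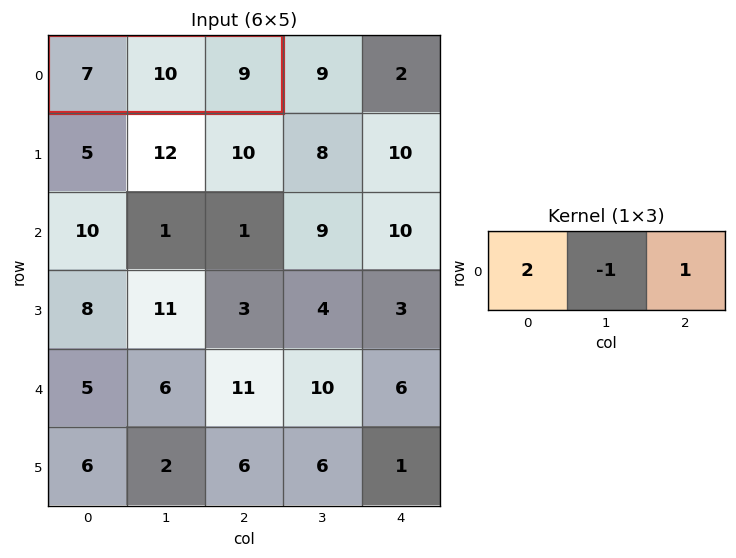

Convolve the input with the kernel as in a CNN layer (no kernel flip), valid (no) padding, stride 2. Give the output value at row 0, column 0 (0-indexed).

The receptive field on the input at this output position is [7 10 9]. Elementwise product with the kernel and sum: 7·2 + 10·-1 + 9·1.

13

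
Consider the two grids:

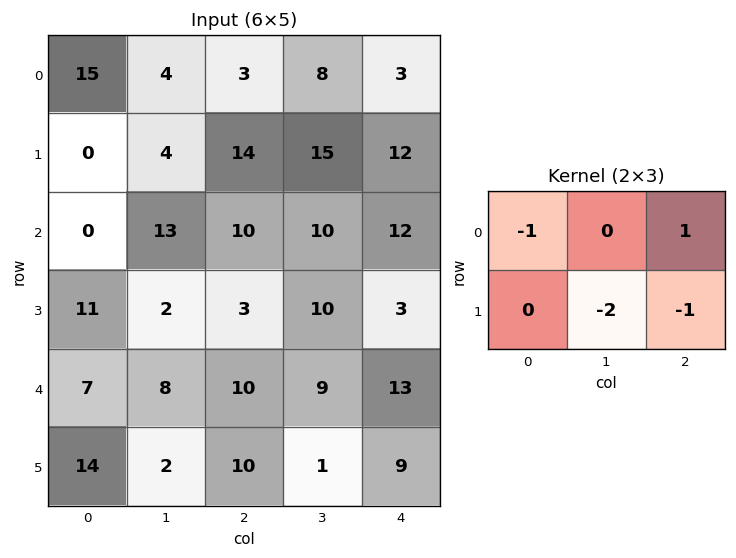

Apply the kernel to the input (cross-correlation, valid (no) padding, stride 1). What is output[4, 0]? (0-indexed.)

The receptive field on the input at this output position is [7 8 10 / 14 2 10]. Elementwise product with the kernel and sum: 7·-1 + 10·1 + 2·-2 + 10·-1.

-11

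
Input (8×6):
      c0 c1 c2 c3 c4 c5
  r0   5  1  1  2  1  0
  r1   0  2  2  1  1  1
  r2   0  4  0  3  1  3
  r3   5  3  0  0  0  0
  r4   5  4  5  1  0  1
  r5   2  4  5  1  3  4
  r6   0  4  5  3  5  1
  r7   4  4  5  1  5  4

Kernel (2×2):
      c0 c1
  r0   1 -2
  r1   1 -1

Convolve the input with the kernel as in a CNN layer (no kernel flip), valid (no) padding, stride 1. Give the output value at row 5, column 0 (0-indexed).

The receptive field on the input at this output position is [2 4 / 0 4]. Elementwise product with the kernel and sum: 2·1 + 4·-2 + 0·1 + 4·-1.

-10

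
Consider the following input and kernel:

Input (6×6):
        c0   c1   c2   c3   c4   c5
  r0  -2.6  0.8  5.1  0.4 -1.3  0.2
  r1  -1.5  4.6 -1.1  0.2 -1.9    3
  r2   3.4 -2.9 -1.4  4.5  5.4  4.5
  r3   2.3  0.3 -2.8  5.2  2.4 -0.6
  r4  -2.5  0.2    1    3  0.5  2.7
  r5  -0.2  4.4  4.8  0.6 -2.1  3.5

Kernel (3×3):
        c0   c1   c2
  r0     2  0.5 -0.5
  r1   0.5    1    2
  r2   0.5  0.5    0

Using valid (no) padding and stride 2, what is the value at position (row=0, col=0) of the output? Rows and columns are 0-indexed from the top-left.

The receptive field on the input at this output position is [-2.6 0.8 5.1 / -1.5 4.6 -1.1 / 3.4 -2.9 -1.4]. Elementwise product with the kernel and sum: -2.6·2 + 0.8·0.5 + 5.1·-0.5 + -1.5·0.5 + 4.6·1 + -1.1·2 + 3.4·0.5 + -2.9·0.5.

-5.45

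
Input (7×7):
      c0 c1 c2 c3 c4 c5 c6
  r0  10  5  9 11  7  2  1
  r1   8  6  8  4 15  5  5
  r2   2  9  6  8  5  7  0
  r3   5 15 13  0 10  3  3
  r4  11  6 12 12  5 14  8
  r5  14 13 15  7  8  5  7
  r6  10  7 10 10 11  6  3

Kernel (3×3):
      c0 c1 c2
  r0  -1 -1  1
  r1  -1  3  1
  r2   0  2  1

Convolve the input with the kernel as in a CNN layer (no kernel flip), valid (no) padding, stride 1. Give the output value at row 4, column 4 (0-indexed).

The receptive field on the input at this output position is [5 14 8 / 8 5 7 / 11 6 3]. Elementwise product with the kernel and sum: 5·-1 + 14·-1 + 8·1 + 8·-1 + 5·3 + 7·1 + 6·2 + 3·1.

18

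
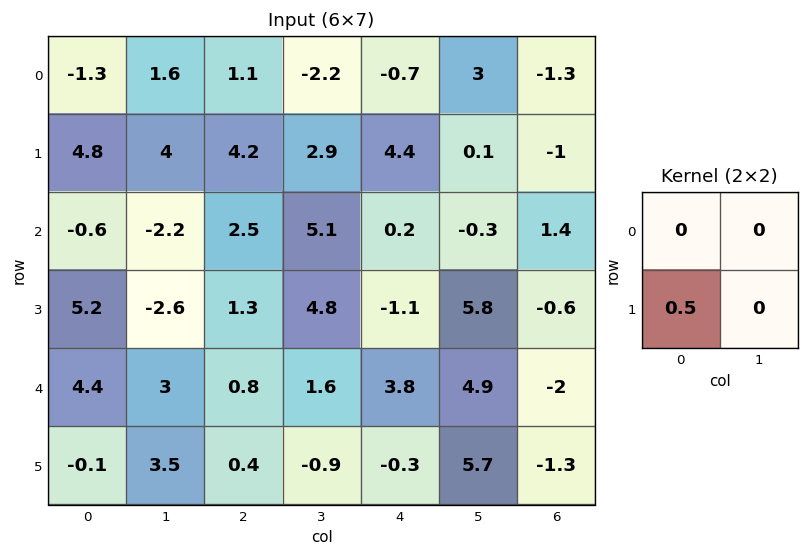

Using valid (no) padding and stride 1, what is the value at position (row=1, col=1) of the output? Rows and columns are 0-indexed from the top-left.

-1.1

The receptive field on the input at this output position is [4 4.2 / -2.2 2.5]. Elementwise product with the kernel and sum: -2.2·0.5.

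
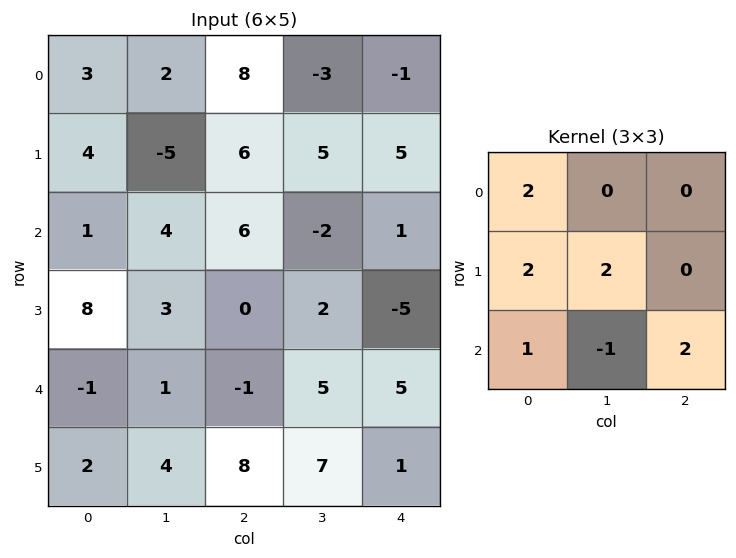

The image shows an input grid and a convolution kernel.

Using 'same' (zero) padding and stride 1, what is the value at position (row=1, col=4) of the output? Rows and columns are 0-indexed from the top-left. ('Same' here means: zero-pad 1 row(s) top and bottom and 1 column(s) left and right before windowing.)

11

The receptive field on the zero-padded input at this output position is [-3 -1 0 / 5 5 0 / -2 1 0]. Elementwise product with the kernel and sum: -3·2 + 5·2 + 5·2 + -2·1 + 1·-1 + 0·2.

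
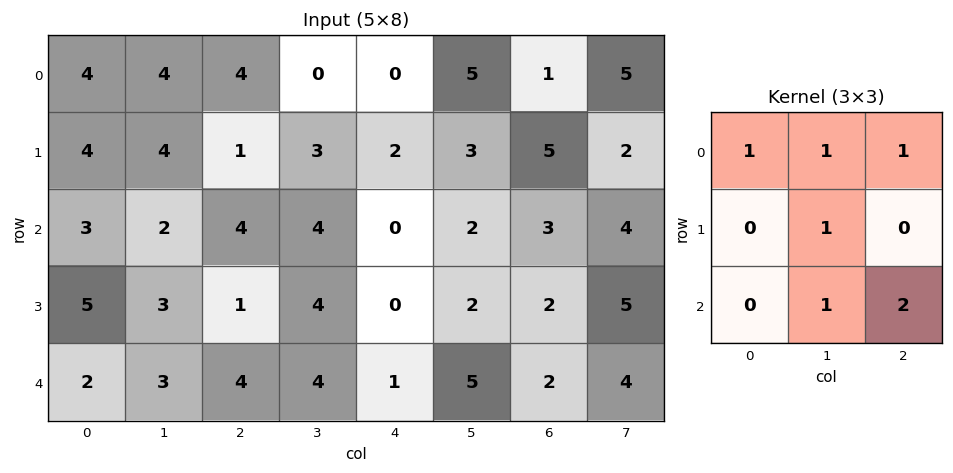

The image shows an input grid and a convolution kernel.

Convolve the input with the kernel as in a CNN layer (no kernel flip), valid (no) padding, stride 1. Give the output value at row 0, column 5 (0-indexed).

27

The receptive field on the input at this output position is [5 1 5 / 3 5 2 / 2 3 4]. Elementwise product with the kernel and sum: 5·1 + 1·1 + 5·1 + 5·1 + 3·1 + 4·2.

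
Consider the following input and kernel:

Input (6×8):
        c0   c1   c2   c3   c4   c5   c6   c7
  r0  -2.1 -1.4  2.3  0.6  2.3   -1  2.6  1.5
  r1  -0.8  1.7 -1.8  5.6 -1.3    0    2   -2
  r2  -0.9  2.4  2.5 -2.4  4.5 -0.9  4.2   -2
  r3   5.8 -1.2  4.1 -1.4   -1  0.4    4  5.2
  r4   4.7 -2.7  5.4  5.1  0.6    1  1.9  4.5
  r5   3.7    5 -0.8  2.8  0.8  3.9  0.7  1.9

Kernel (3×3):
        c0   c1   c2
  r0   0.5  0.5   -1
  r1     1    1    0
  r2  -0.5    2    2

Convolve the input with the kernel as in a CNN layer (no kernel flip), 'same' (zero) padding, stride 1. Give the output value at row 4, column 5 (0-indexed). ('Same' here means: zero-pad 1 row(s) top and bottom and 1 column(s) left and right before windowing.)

6.1

The receptive field on the zero-padded input at this output position is [-1 0.4 4 / 0.6 1 1.9 / 0.8 3.9 0.7]. Elementwise product with the kernel and sum: -1·0.5 + 0.4·0.5 + 4·-1 + 0.6·1 + 1·1 + 0.8·-0.5 + 3.9·2 + 0.7·2.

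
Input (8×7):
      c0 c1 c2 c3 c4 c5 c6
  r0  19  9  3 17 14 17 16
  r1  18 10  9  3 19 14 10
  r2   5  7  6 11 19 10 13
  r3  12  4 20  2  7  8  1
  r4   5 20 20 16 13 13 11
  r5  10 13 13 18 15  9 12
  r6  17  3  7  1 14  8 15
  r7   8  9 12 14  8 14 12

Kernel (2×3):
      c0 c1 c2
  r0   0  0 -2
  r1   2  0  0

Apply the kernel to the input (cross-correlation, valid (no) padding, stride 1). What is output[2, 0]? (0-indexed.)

12

The receptive field on the input at this output position is [5 7 6 / 12 4 20]. Elementwise product with the kernel and sum: 6·-2 + 12·2.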